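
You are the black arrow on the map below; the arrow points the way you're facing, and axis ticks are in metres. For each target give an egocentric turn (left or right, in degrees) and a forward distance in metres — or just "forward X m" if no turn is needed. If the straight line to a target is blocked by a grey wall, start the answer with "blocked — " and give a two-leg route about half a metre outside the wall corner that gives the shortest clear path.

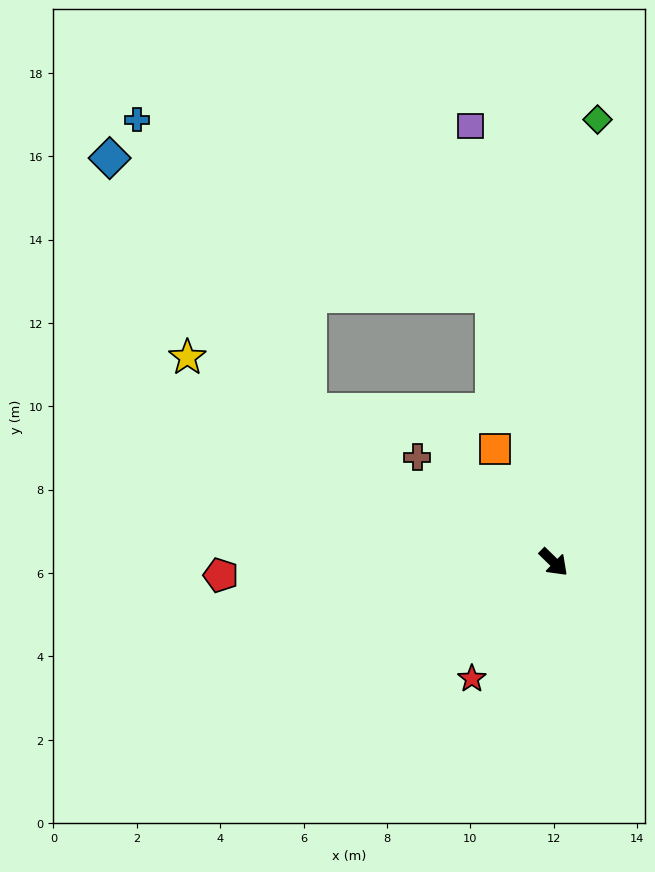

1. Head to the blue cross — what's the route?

blocked — turn left 147°, forward 6.6 m, then turn left 51°, forward 9.5 m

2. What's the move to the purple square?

turn left 145°, forward 10.7 m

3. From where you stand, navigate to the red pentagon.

turn right 133°, forward 8.0 m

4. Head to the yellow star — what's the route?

turn right 165°, forward 10.1 m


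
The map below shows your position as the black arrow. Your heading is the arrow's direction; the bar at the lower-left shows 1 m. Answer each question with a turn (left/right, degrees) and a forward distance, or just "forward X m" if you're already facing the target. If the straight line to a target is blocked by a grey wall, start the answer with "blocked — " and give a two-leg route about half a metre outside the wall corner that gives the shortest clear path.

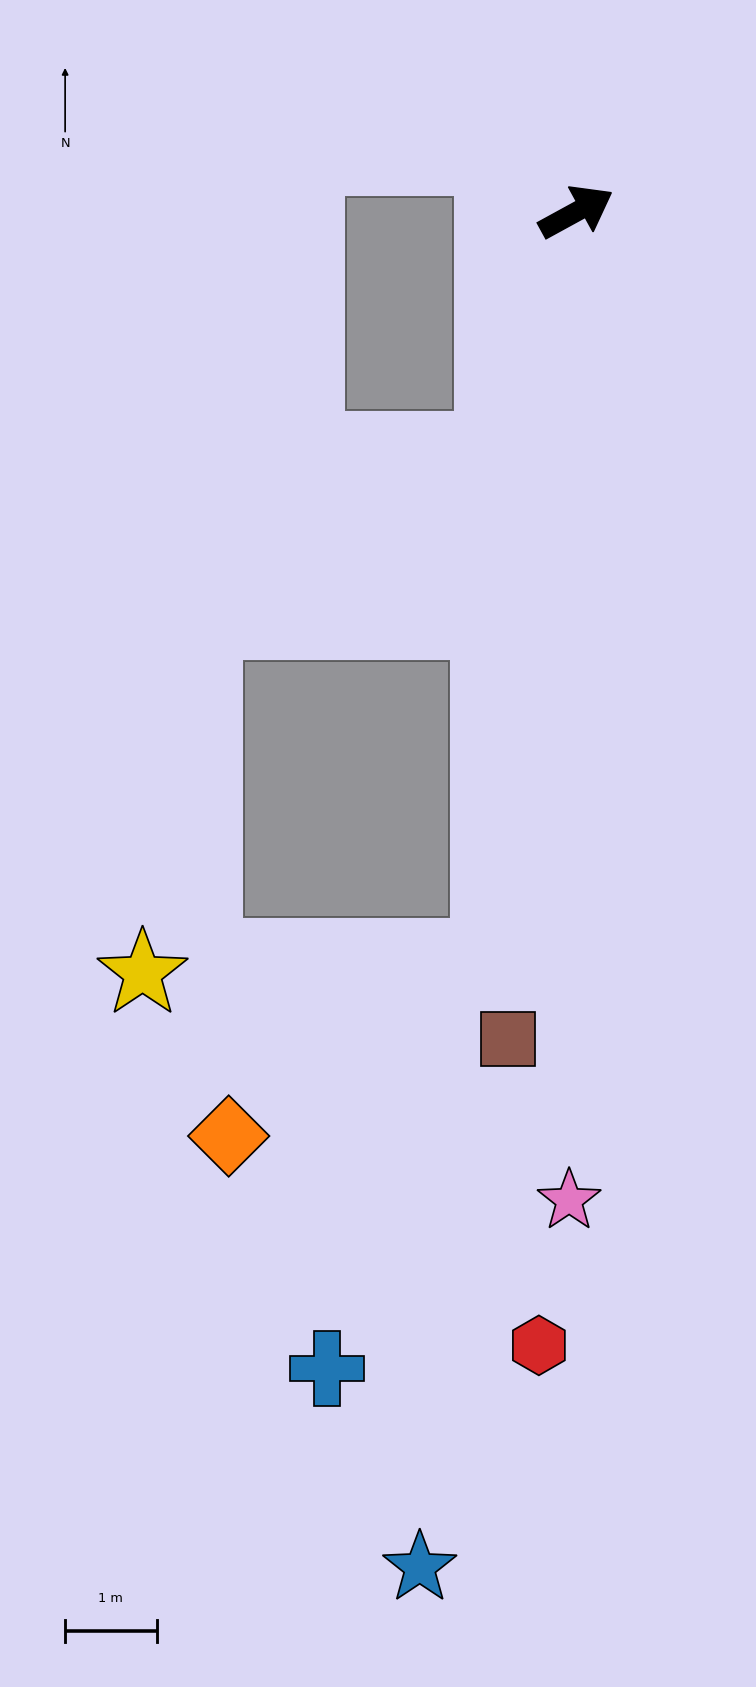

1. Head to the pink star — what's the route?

turn right 119°, forward 10.8 m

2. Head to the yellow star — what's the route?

blocked — turn right 125°, forward 8.2 m, then turn right 81°, forward 3.8 m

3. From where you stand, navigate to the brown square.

turn right 123°, forward 9.1 m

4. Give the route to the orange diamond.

blocked — turn right 125°, forward 8.2 m, then turn right 49°, forward 3.5 m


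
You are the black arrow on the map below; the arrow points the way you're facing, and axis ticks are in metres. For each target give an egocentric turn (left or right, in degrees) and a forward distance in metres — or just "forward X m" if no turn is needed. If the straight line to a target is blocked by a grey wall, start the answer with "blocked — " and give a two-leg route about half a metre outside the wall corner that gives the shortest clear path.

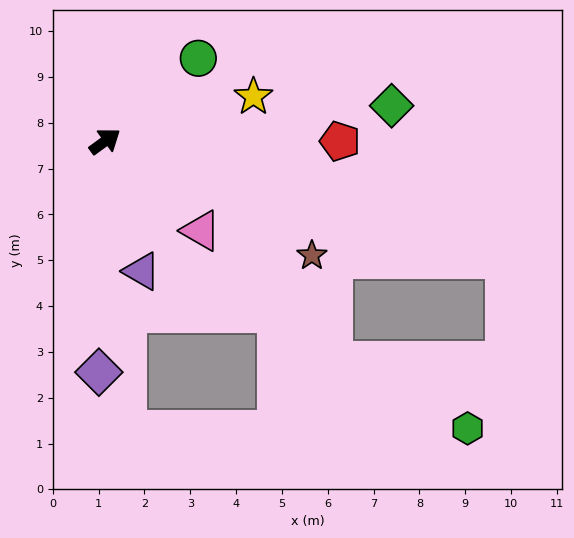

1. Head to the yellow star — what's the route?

turn right 19°, forward 3.4 m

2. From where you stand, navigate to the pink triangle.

turn right 79°, forward 2.9 m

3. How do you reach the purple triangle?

turn right 110°, forward 2.9 m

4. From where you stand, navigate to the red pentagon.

turn right 36°, forward 5.1 m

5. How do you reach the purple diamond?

turn right 128°, forward 5.0 m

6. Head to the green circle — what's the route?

turn left 6°, forward 2.7 m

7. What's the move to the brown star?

turn right 65°, forward 5.2 m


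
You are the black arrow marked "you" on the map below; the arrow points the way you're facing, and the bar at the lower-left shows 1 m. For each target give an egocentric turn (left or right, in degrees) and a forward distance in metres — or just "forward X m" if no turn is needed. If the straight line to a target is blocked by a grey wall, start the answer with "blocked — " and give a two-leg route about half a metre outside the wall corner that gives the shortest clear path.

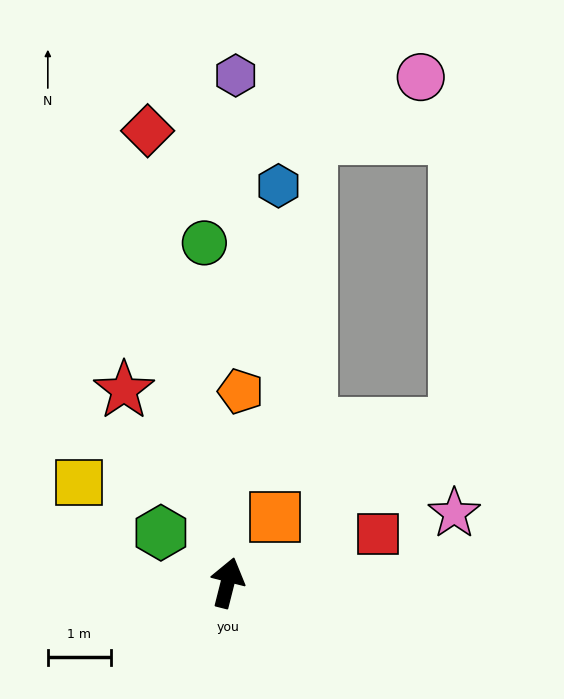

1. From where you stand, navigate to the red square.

turn right 58°, forward 2.5 m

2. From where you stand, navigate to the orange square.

turn right 21°, forward 1.3 m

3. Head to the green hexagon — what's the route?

turn left 67°, forward 1.3 m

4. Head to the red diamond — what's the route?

turn left 24°, forward 7.3 m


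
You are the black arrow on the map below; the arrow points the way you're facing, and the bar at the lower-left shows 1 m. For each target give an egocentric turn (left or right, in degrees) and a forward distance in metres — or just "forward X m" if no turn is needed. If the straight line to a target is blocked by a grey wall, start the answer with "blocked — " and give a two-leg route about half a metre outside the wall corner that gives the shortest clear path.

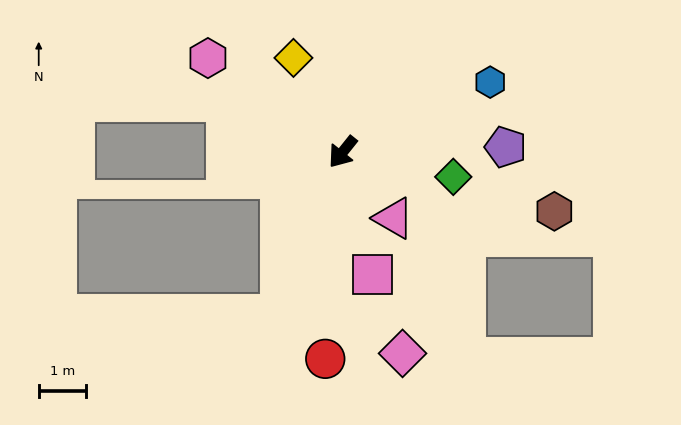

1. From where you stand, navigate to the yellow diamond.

turn right 114°, forward 2.3 m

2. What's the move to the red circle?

turn left 34°, forward 4.4 m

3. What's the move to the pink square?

turn left 52°, forward 2.7 m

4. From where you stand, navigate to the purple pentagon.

turn left 130°, forward 3.5 m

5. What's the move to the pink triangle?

turn left 76°, forward 1.8 m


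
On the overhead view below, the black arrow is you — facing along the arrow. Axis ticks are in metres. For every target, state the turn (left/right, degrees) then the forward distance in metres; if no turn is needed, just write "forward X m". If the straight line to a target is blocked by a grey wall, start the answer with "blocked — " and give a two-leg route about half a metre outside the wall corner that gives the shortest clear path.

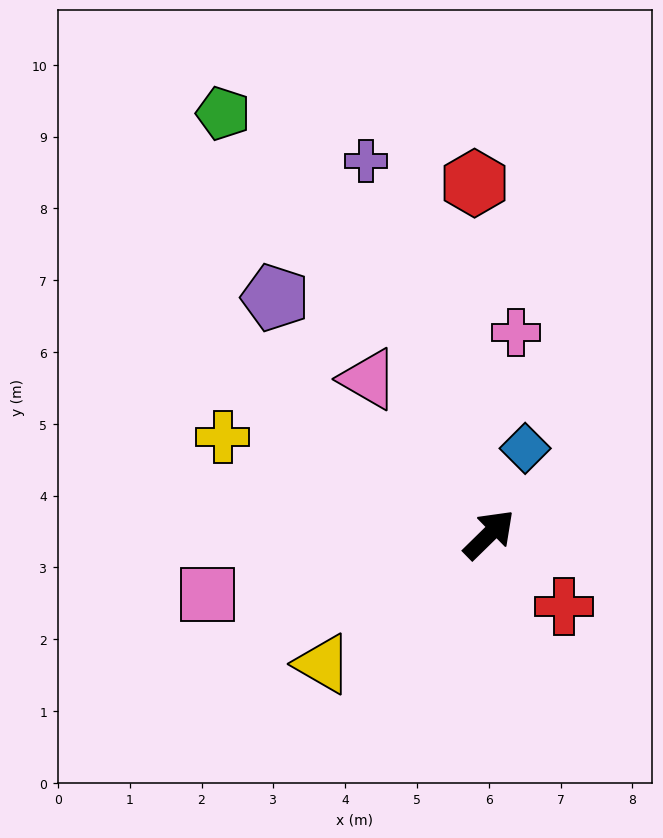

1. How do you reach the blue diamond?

turn left 23°, forward 1.3 m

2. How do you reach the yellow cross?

turn left 116°, forward 4.0 m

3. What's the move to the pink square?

turn left 148°, forward 4.0 m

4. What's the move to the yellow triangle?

turn left 174°, forward 2.9 m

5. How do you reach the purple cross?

turn left 64°, forward 5.5 m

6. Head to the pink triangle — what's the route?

turn left 83°, forward 2.7 m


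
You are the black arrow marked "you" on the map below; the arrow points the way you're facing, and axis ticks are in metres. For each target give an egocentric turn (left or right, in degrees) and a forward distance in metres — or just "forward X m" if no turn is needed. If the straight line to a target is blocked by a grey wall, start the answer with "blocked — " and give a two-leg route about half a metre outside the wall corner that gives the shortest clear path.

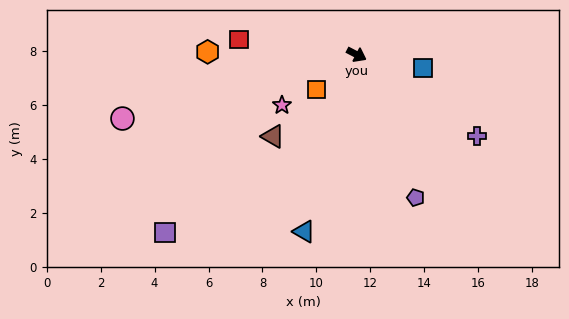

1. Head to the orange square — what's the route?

turn right 111°, forward 2.0 m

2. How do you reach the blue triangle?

turn right 79°, forward 6.8 m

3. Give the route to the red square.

turn right 160°, forward 4.4 m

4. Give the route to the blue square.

turn left 16°, forward 2.5 m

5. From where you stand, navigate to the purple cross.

turn right 7°, forward 5.4 m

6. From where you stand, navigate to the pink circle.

turn right 137°, forward 9.0 m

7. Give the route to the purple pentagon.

turn right 40°, forward 5.7 m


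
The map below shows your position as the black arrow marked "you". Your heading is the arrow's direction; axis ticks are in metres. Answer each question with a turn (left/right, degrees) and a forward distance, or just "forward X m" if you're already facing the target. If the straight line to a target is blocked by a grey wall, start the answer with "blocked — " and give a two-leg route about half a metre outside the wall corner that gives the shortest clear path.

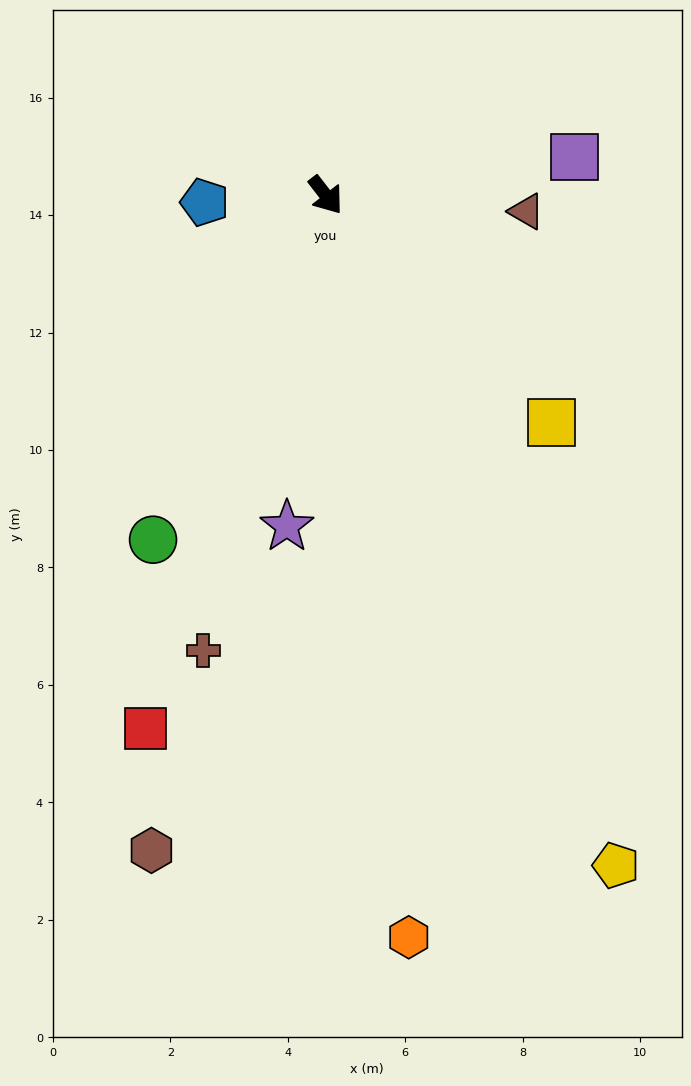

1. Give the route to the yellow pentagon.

turn right 14°, forward 12.4 m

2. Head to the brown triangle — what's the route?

turn left 48°, forward 3.4 m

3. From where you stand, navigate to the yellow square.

turn left 7°, forward 5.4 m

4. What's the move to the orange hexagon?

turn right 31°, forward 12.7 m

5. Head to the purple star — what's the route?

turn right 44°, forward 5.7 m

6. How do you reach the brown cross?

turn right 53°, forward 8.0 m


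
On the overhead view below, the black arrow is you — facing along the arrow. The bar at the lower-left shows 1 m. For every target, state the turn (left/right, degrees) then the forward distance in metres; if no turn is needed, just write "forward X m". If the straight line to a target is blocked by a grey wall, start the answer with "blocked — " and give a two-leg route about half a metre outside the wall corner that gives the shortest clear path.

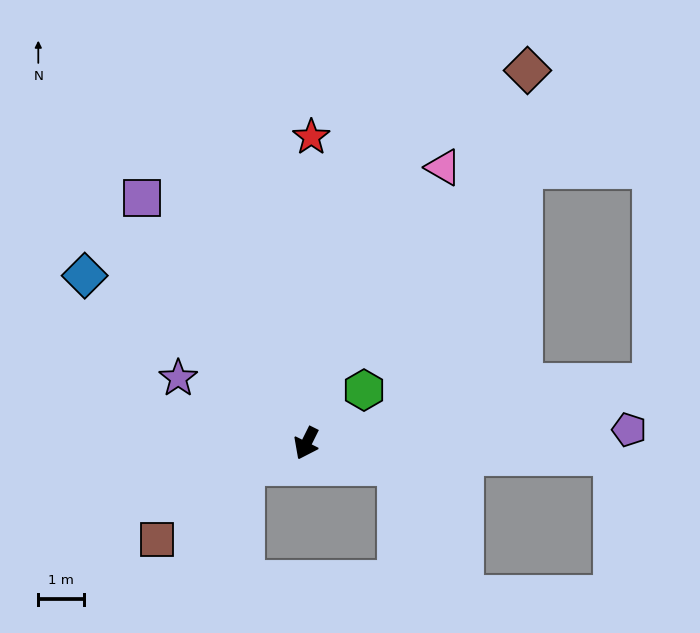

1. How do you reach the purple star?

turn right 90°, forward 3.1 m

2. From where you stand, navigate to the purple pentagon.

turn left 119°, forward 7.0 m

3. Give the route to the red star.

turn right 154°, forward 6.7 m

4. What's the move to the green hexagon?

turn left 159°, forward 1.7 m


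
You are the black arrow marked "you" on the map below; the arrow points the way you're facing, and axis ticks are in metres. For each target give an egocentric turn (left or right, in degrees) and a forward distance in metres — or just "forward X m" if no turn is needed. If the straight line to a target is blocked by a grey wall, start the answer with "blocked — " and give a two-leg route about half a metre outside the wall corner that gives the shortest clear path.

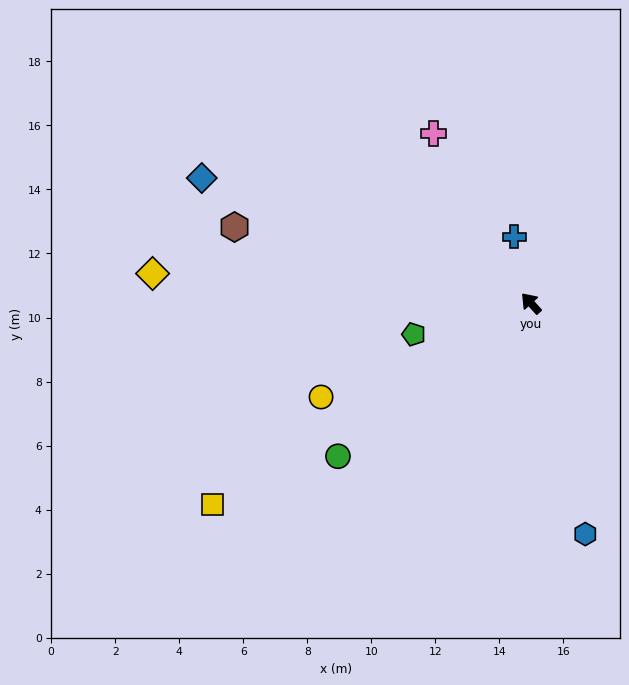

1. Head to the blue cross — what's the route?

turn right 28°, forward 2.1 m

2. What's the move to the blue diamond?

turn left 27°, forward 11.0 m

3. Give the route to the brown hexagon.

turn left 33°, forward 9.6 m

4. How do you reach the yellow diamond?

turn left 43°, forward 11.9 m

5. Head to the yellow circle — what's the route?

turn left 72°, forward 7.2 m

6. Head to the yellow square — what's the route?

turn left 80°, forward 11.8 m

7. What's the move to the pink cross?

turn right 12°, forward 6.1 m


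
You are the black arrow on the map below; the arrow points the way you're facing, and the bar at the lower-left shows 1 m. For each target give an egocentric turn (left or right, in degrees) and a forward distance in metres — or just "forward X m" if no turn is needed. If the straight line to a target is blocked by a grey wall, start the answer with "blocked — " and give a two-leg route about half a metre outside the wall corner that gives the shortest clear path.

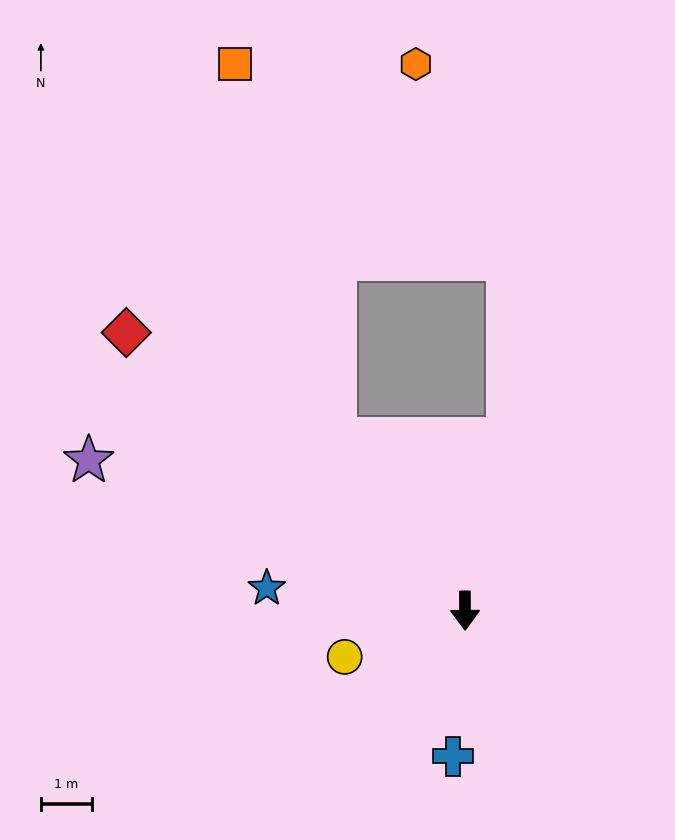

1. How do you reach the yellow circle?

turn right 69°, forward 2.5 m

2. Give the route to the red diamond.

turn right 130°, forward 8.5 m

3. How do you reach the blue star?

turn right 97°, forward 3.9 m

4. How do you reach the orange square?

blocked — turn right 143°, forward 4.2 m, then turn right 22°, forward 7.6 m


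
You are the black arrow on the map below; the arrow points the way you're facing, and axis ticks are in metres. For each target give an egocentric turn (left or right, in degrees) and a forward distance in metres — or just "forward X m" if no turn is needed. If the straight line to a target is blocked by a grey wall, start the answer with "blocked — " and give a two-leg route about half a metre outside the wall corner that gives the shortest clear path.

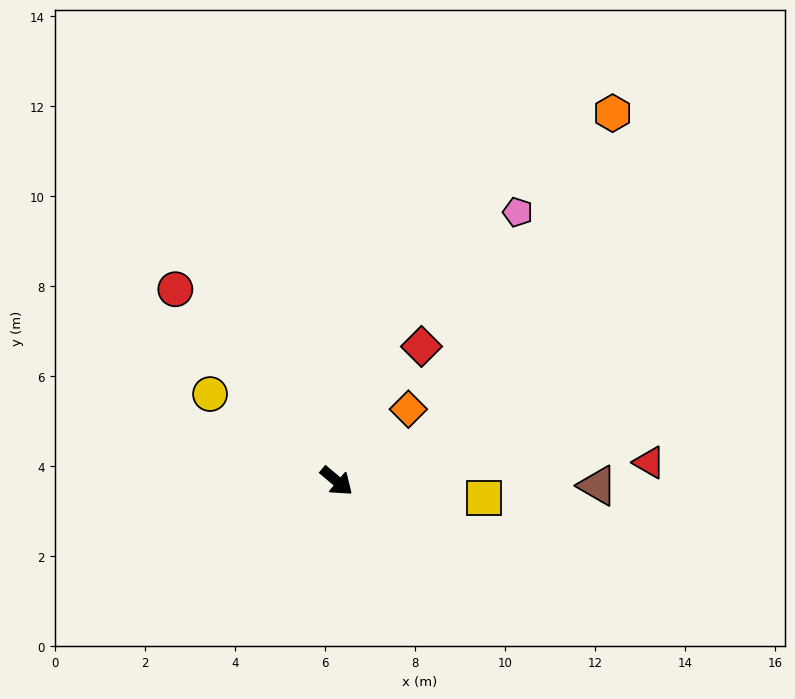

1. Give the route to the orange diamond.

turn left 85°, forward 2.3 m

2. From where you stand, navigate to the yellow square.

turn left 33°, forward 3.3 m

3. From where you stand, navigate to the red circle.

turn left 170°, forward 5.6 m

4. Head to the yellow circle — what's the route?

turn right 175°, forward 3.4 m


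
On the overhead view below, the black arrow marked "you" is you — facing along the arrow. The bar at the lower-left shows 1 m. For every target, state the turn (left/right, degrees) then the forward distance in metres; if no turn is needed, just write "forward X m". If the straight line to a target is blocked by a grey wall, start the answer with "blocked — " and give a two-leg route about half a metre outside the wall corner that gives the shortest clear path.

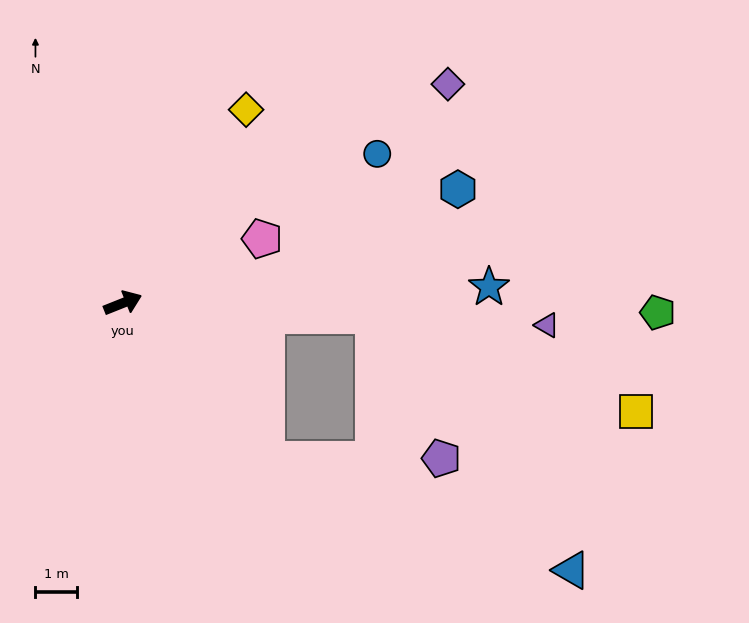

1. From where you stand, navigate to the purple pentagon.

blocked — turn right 69°, forward 5.1 m, then turn left 47°, forward 4.2 m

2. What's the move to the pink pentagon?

turn left 3°, forward 3.7 m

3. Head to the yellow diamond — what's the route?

turn left 36°, forward 5.5 m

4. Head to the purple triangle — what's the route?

turn right 25°, forward 10.2 m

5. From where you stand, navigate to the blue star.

turn right 19°, forward 8.8 m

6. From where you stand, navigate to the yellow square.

blocked — turn right 25°, forward 6.0 m, then turn right 17°, forward 6.7 m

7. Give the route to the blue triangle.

blocked — turn right 69°, forward 5.1 m, then turn left 27°, forward 7.8 m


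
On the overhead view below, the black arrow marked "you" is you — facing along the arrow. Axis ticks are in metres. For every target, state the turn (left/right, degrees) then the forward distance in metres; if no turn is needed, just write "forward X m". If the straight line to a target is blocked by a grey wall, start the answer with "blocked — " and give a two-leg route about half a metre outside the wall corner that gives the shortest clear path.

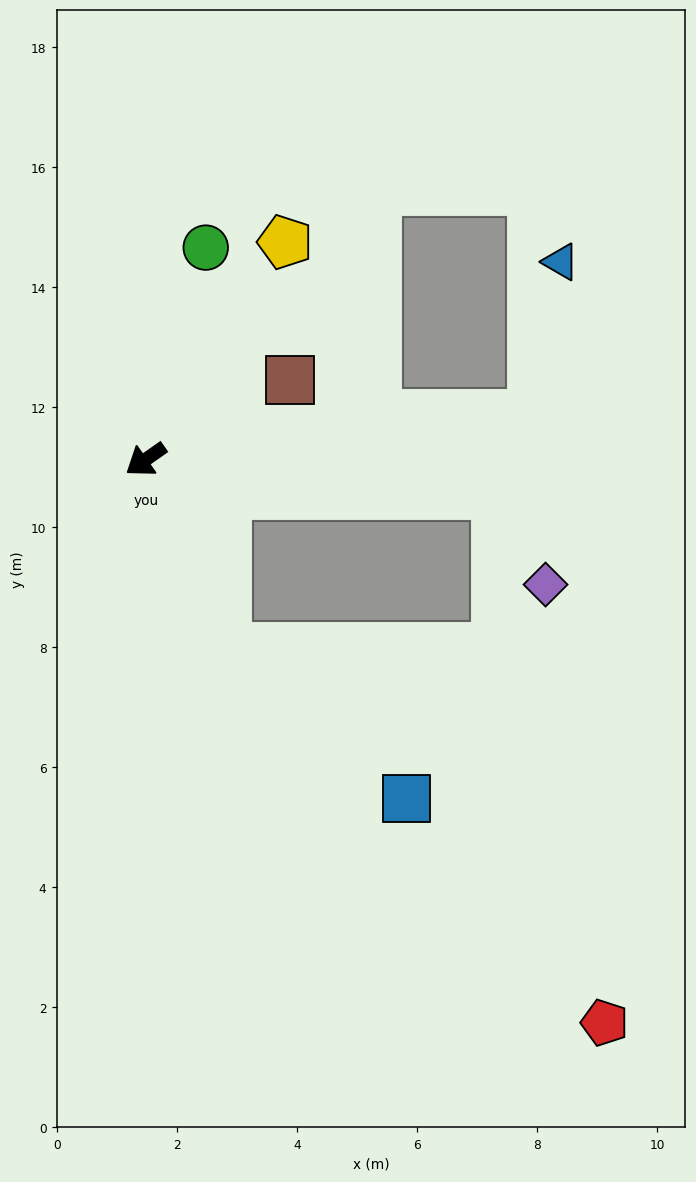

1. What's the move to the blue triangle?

blocked — turn left 151°, forward 6.5 m, then turn left 74°, forward 2.6 m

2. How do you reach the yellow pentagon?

turn right 158°, forward 4.3 m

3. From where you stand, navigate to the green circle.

turn right 141°, forward 3.7 m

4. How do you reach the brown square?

turn left 174°, forward 2.7 m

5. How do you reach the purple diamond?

blocked — turn left 139°, forward 5.9 m, then turn right 56°, forward 1.7 m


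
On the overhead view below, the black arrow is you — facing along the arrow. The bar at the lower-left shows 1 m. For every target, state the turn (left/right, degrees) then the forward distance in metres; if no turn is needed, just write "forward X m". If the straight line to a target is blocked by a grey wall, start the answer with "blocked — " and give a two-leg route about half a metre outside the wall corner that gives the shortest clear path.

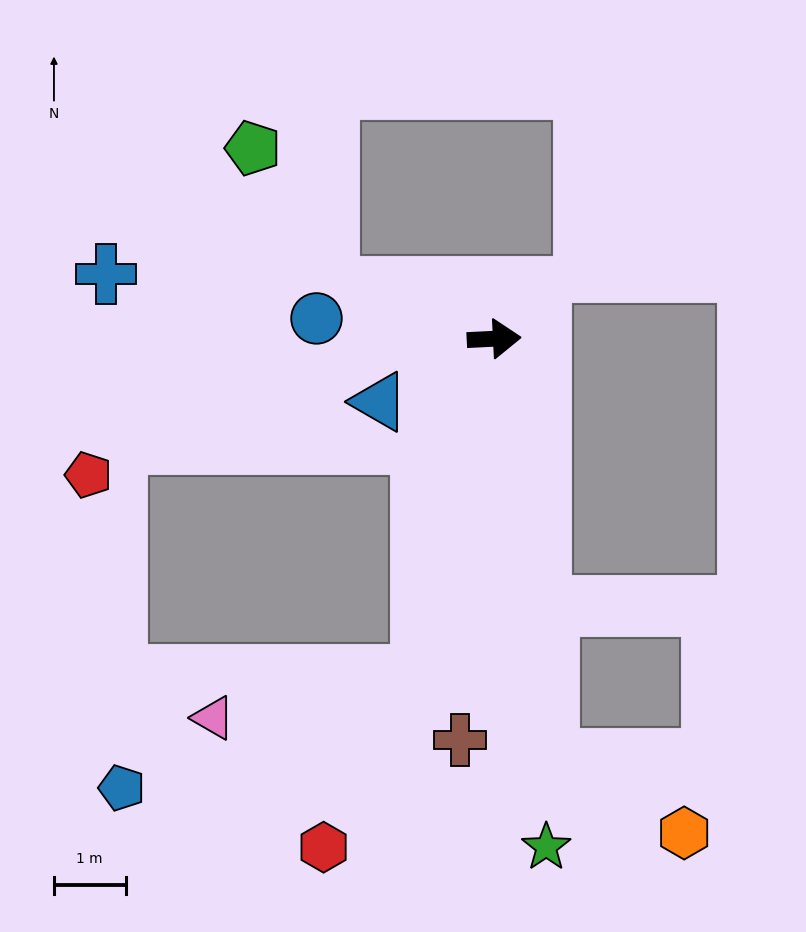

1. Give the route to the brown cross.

turn right 98°, forward 5.6 m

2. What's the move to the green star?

turn right 87°, forward 7.1 m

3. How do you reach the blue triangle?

turn right 154°, forward 1.8 m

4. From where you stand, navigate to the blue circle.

turn left 171°, forward 2.5 m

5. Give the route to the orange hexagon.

blocked — turn right 85°, forward 5.9 m, then turn left 54°, forward 2.2 m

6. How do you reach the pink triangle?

blocked — turn right 105°, forward 4.8 m, then turn right 66°, forward 3.0 m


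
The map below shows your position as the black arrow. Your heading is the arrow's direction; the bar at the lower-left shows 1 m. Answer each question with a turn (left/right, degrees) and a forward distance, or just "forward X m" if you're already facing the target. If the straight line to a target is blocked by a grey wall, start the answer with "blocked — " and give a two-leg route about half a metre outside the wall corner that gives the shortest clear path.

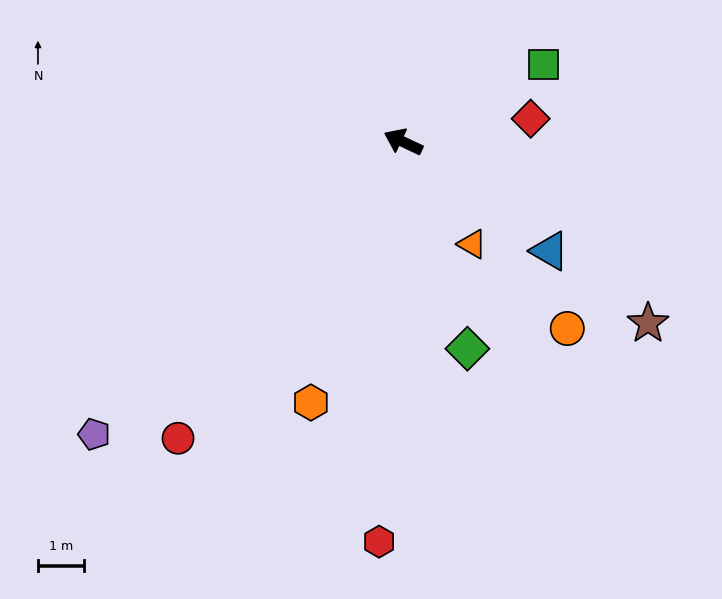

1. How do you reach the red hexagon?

turn left 112°, forward 8.6 m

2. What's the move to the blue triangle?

turn left 169°, forward 3.9 m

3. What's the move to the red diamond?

turn right 144°, forward 2.8 m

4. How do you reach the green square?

turn right 126°, forward 3.5 m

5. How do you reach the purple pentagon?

turn left 69°, forward 9.2 m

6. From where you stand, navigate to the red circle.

turn left 78°, forward 8.0 m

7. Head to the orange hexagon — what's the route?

turn left 96°, forward 6.0 m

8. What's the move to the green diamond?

turn left 132°, forward 4.7 m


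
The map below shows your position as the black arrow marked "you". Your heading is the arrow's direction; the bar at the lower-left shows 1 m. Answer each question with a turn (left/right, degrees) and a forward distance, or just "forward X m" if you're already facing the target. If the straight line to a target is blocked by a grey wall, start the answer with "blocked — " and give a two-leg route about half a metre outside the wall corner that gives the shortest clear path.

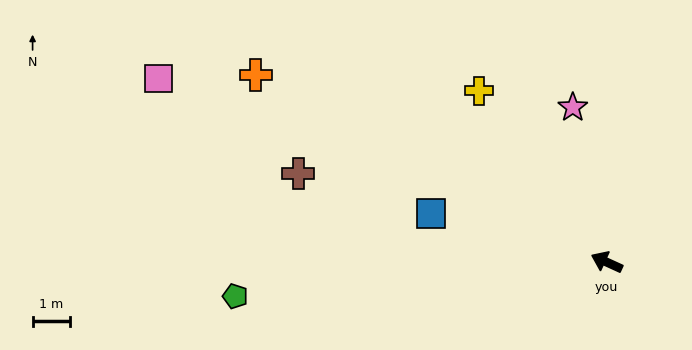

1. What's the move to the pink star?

turn right 53°, forward 4.2 m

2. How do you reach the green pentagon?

turn left 30°, forward 9.9 m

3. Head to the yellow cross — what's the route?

turn right 29°, forward 5.7 m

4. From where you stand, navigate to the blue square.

turn left 9°, forward 4.8 m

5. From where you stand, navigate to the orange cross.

turn right 4°, forward 10.6 m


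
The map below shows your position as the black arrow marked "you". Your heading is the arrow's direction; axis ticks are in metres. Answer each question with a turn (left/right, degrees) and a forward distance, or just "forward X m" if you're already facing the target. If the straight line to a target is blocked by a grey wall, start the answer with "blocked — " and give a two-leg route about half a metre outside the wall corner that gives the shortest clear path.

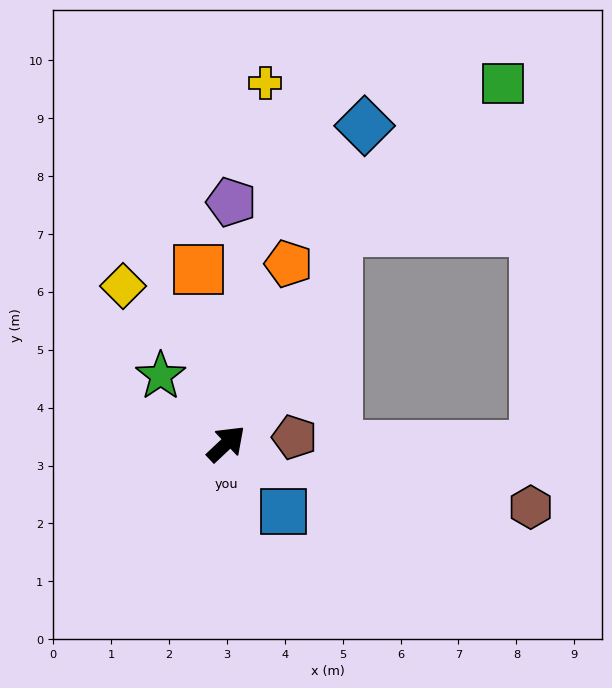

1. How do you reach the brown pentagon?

turn right 38°, forward 1.2 m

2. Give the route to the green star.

turn left 91°, forward 1.6 m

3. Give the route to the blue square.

turn right 93°, forward 1.5 m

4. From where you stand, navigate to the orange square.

turn left 56°, forward 3.1 m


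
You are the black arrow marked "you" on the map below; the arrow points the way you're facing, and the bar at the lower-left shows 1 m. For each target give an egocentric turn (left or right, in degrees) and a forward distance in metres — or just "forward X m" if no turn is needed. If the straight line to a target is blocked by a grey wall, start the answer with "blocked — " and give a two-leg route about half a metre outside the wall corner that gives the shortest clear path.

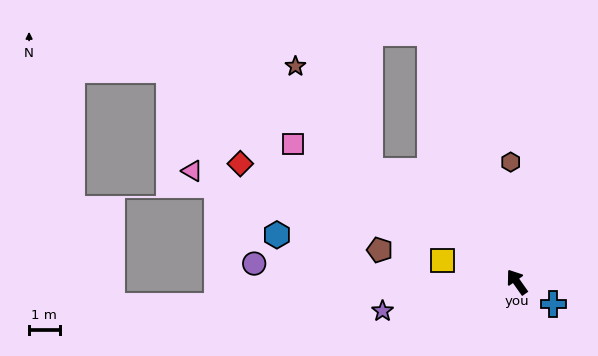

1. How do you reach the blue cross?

turn right 157°, forward 1.4 m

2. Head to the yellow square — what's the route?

turn left 39°, forward 2.5 m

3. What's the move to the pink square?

turn left 23°, forward 8.6 m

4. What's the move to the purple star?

turn left 67°, forward 4.5 m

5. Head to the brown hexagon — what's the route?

turn right 32°, forward 3.9 m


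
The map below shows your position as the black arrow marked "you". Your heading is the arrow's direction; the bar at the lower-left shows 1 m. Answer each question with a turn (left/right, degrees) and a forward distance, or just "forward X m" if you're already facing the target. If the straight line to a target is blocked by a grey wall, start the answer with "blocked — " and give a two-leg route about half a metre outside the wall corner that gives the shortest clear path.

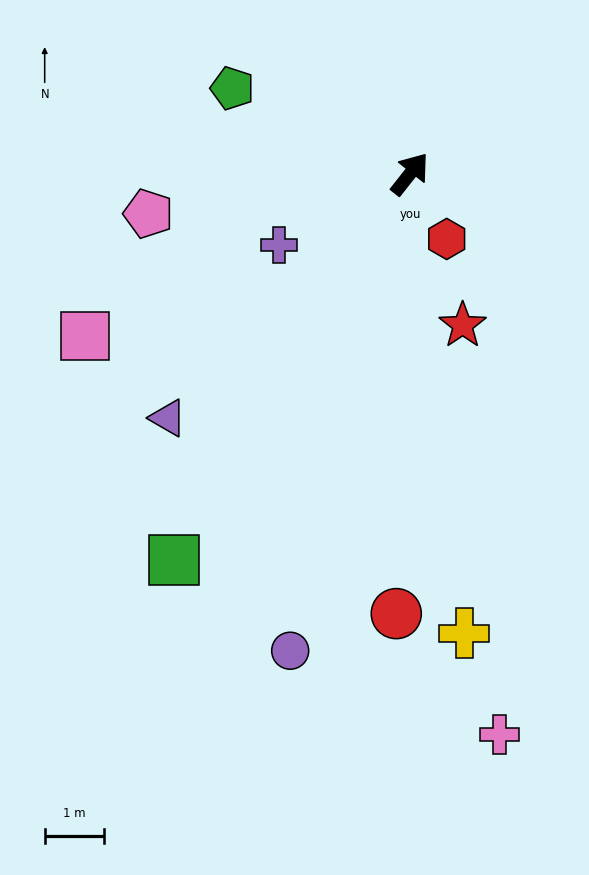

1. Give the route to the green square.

turn right 173°, forward 7.7 m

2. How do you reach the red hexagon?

turn right 112°, forward 1.3 m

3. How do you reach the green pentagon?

turn left 103°, forward 3.3 m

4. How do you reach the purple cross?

turn left 157°, forward 2.5 m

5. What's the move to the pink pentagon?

turn left 137°, forward 4.5 m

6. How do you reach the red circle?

turn right 143°, forward 7.5 m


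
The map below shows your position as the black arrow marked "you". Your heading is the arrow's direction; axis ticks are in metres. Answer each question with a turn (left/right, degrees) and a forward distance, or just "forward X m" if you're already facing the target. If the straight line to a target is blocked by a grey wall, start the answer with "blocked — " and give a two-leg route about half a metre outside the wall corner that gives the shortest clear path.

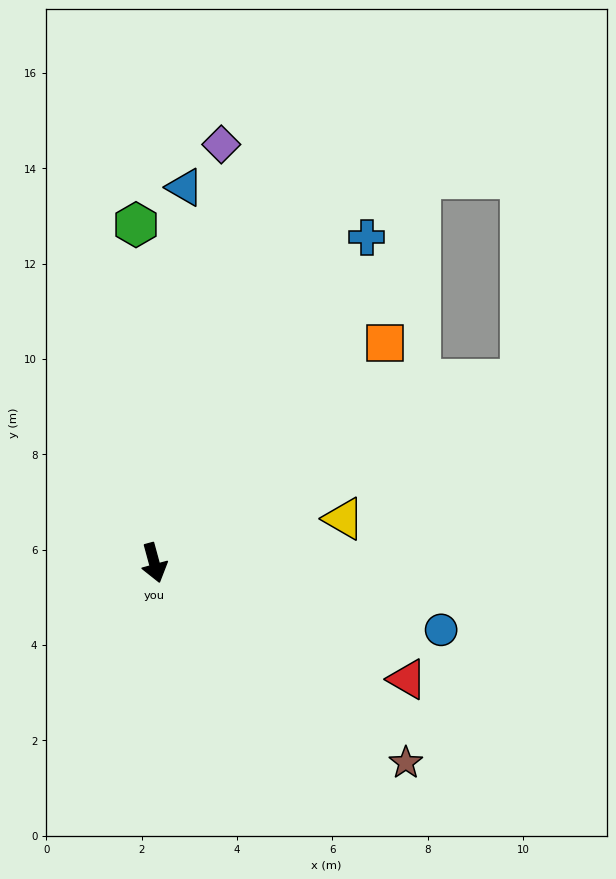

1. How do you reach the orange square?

turn left 118°, forward 6.7 m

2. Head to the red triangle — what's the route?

turn left 50°, forward 5.8 m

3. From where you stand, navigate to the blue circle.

turn left 62°, forward 6.2 m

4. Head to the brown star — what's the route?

turn left 36°, forward 6.7 m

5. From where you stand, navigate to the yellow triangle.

turn left 88°, forward 4.1 m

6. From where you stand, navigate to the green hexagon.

turn left 168°, forward 7.1 m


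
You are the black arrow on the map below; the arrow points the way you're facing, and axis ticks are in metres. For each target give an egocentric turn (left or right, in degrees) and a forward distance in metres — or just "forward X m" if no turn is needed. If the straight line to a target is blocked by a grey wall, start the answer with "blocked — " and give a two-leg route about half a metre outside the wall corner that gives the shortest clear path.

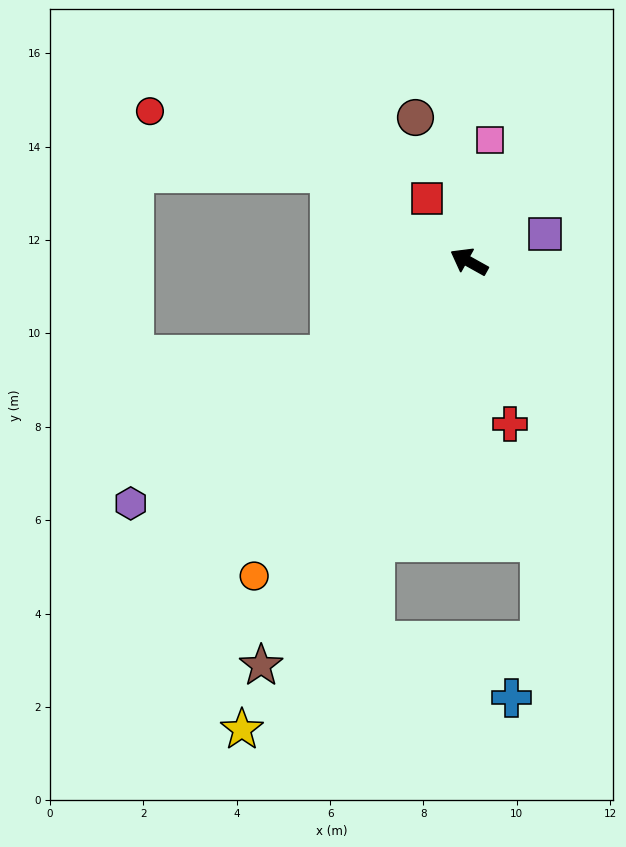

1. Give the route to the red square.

turn right 27°, forward 1.6 m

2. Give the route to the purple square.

turn right 131°, forward 1.7 m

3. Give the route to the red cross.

turn left 133°, forward 3.6 m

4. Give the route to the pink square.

turn right 71°, forward 2.6 m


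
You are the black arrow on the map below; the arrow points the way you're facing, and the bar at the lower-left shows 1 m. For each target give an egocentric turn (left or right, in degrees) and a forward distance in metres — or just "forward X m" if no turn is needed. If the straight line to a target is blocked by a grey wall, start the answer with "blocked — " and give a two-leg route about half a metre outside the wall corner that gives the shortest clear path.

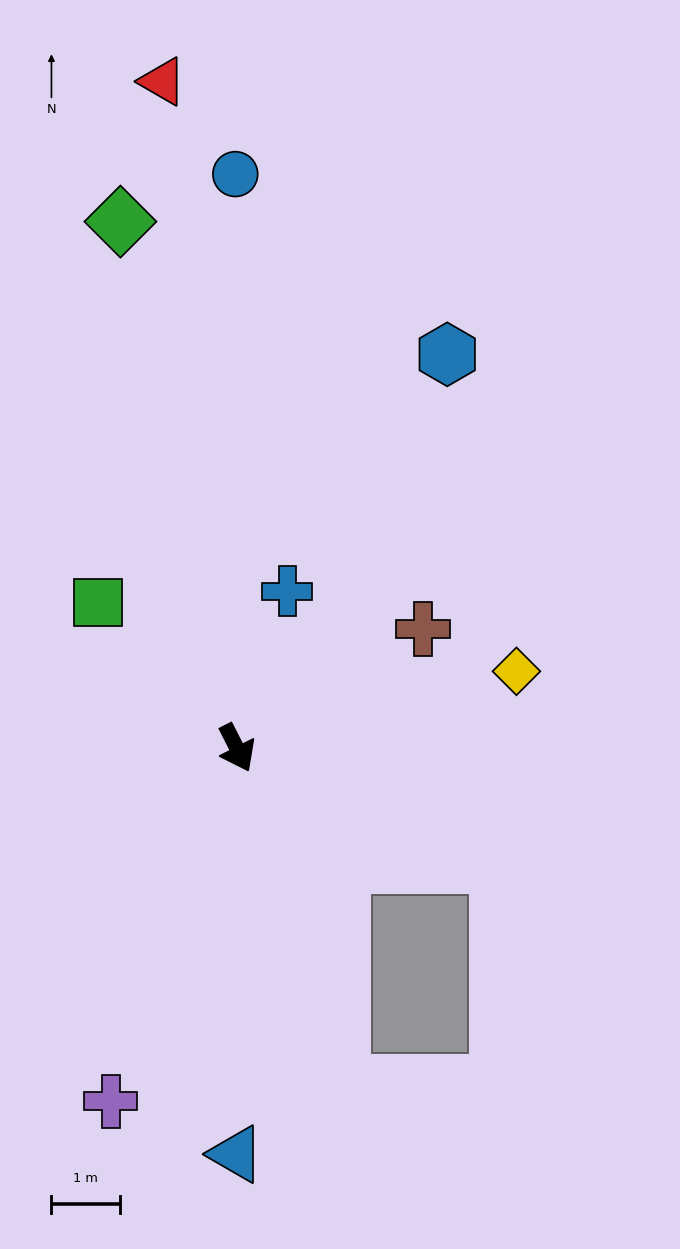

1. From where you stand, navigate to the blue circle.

turn left 153°, forward 8.4 m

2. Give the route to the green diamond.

turn left 166°, forward 7.9 m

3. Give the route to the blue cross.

turn left 135°, forward 2.4 m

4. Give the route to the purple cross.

turn right 47°, forward 5.5 m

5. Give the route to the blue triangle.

turn right 27°, forward 5.9 m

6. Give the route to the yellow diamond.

turn left 78°, forward 4.2 m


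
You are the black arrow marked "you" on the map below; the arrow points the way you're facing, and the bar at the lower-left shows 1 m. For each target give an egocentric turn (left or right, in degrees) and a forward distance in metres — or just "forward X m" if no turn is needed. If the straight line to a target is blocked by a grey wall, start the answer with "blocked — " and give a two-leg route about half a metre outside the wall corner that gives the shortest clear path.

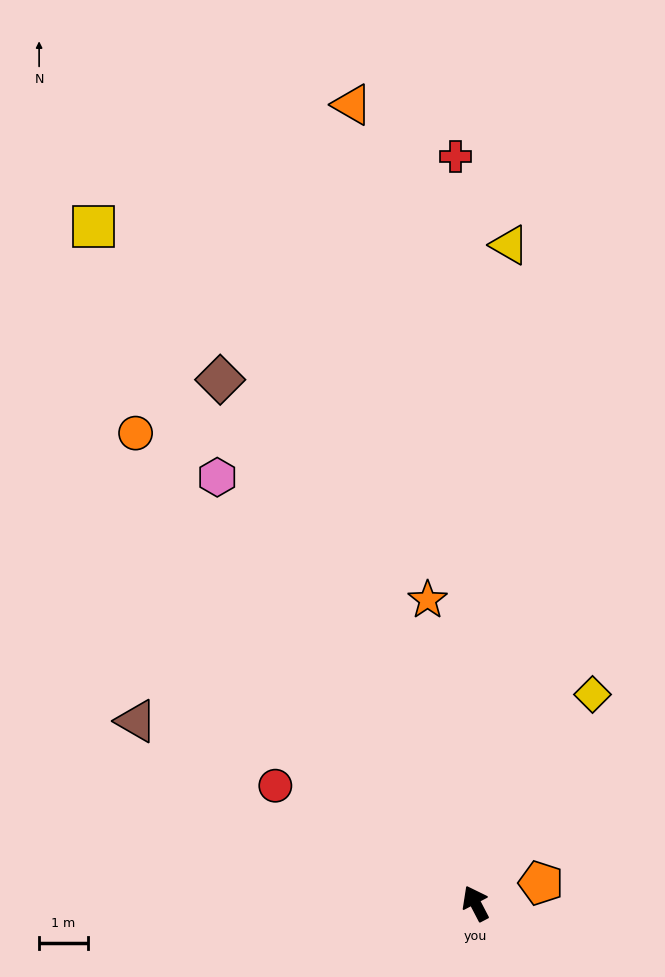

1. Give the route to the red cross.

turn right 26°, forward 15.4 m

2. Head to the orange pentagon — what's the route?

turn right 100°, forward 1.4 m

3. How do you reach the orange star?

turn right 19°, forward 6.3 m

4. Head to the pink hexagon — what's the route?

turn left 4°, forward 10.3 m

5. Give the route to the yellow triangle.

turn right 31°, forward 13.6 m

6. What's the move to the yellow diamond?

turn right 57°, forward 4.9 m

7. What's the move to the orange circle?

turn left 8°, forward 12.0 m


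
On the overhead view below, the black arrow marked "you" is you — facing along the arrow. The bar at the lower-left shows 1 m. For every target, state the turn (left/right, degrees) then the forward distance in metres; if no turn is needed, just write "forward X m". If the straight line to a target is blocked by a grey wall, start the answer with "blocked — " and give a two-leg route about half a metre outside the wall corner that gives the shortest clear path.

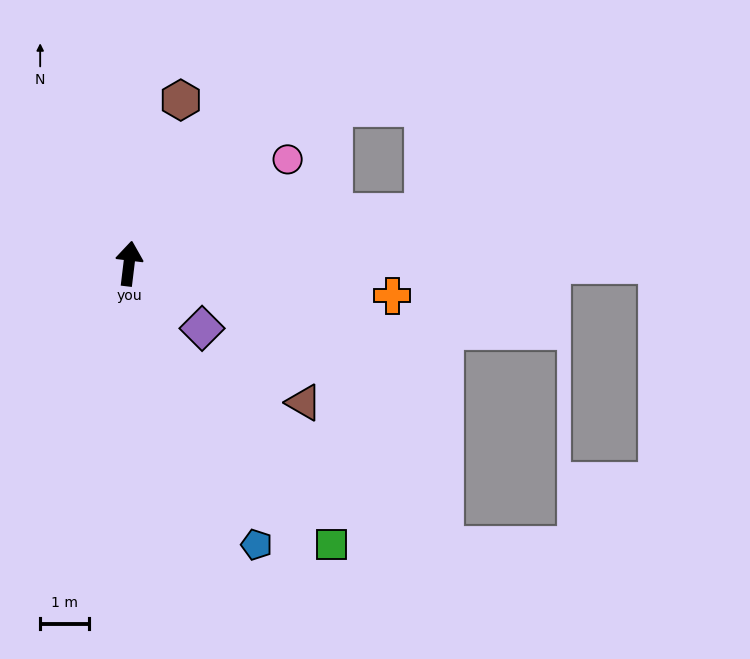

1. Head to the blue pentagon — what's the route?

turn right 149°, forward 6.4 m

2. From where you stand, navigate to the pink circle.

turn right 50°, forward 3.9 m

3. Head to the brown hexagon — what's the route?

turn right 11°, forward 3.5 m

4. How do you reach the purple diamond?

turn right 125°, forward 2.0 m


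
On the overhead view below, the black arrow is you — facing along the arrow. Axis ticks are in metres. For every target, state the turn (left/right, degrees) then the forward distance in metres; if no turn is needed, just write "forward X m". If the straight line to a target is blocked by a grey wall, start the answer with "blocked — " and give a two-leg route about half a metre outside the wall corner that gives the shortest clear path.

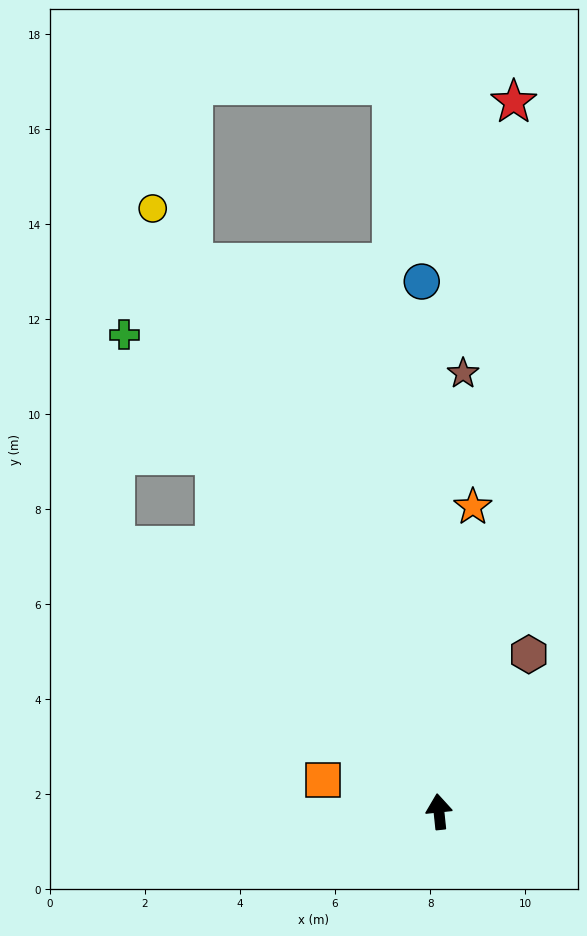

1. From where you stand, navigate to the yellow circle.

turn left 19°, forward 14.0 m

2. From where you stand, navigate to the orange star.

turn right 12°, forward 6.5 m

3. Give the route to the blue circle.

turn right 4°, forward 11.2 m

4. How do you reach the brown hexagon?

turn right 36°, forward 3.8 m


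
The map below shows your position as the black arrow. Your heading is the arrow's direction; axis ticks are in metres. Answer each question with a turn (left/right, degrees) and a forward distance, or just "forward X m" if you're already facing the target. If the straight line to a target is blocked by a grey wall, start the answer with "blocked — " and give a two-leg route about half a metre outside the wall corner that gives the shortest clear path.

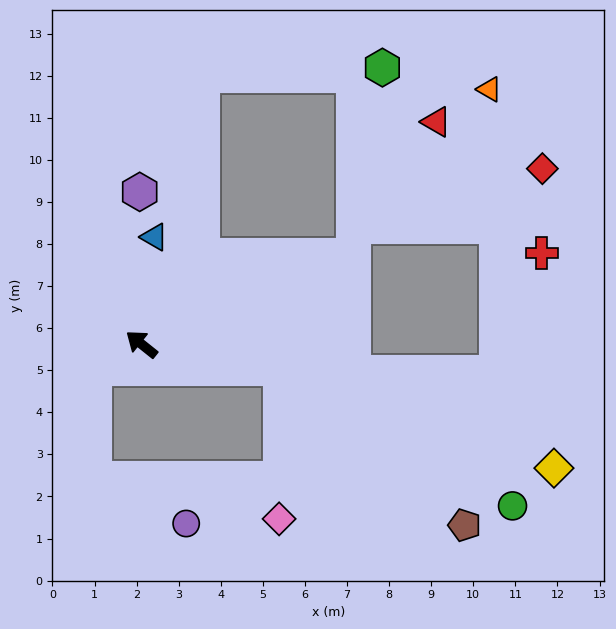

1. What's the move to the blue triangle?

turn right 58°, forward 2.6 m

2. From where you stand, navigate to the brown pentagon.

blocked — turn right 151°, forward 3.4 m, then turn right 31°, forward 5.7 m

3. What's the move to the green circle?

blocked — turn right 151°, forward 3.4 m, then turn right 21°, forward 6.4 m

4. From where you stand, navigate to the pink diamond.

blocked — turn right 151°, forward 3.4 m, then turn right 81°, forward 3.6 m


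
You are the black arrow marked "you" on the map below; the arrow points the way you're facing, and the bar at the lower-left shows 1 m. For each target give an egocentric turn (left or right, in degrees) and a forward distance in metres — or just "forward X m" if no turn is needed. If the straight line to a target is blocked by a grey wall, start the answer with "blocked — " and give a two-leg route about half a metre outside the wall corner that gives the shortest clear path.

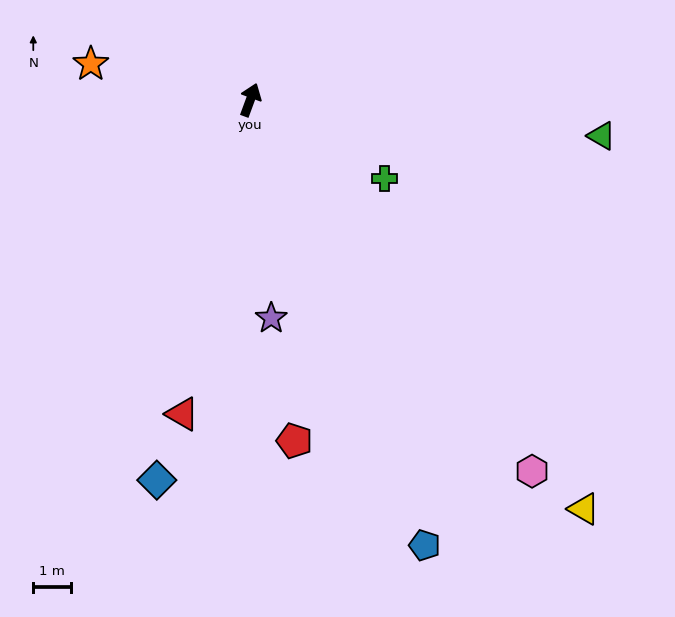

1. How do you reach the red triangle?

turn right 172°, forward 8.5 m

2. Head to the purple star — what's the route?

turn right 154°, forward 5.8 m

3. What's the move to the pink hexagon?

turn right 123°, forward 12.4 m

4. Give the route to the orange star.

turn left 98°, forward 4.3 m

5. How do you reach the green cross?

turn right 100°, forward 4.1 m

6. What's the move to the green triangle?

turn right 76°, forward 9.4 m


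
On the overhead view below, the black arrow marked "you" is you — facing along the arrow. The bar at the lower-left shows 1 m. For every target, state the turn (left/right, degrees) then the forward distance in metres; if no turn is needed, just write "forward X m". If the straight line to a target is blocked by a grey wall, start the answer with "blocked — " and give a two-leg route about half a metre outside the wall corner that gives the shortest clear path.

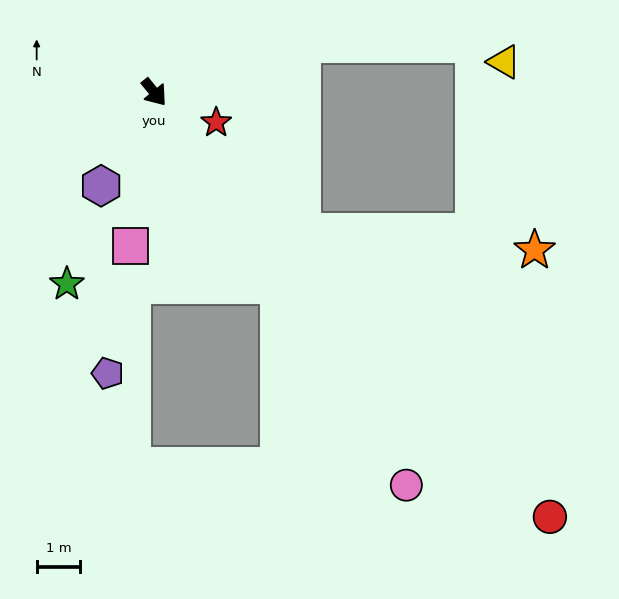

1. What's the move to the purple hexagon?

turn right 69°, forward 2.5 m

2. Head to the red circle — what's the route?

turn left 4°, forward 13.3 m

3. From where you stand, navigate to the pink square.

turn right 48°, forward 3.6 m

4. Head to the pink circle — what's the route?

turn right 6°, forward 10.7 m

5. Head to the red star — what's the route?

turn left 25°, forward 1.6 m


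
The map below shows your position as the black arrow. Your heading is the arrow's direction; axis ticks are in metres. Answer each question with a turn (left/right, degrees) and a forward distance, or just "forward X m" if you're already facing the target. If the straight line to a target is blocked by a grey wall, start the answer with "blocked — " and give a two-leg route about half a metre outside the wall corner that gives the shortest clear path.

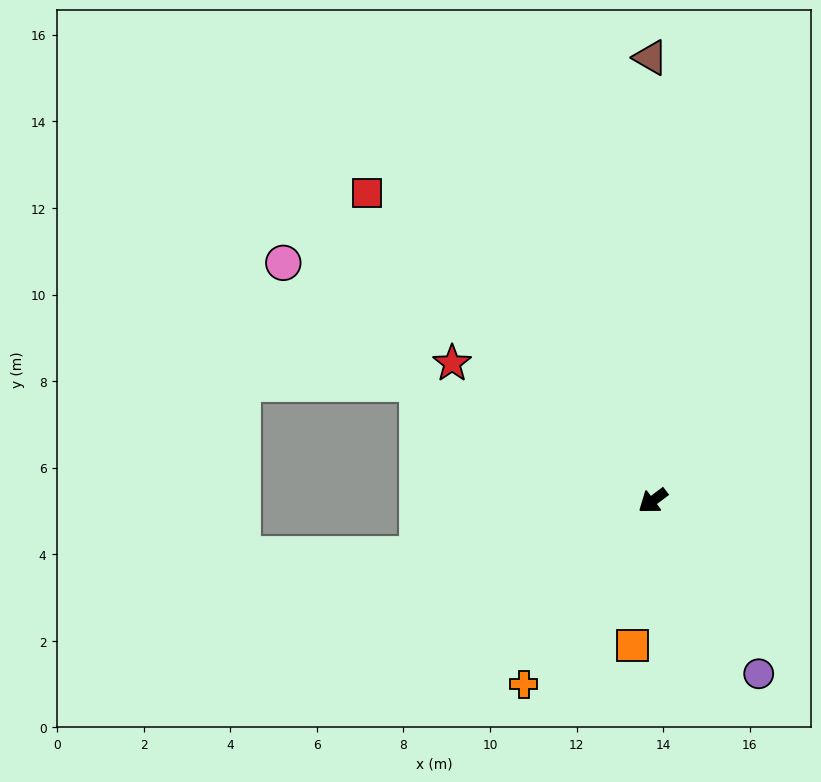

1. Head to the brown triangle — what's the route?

turn right 127°, forward 10.2 m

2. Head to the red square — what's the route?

turn right 84°, forward 9.7 m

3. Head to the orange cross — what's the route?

turn left 18°, forward 5.2 m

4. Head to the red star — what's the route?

turn right 71°, forward 5.6 m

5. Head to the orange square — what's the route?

turn left 45°, forward 3.4 m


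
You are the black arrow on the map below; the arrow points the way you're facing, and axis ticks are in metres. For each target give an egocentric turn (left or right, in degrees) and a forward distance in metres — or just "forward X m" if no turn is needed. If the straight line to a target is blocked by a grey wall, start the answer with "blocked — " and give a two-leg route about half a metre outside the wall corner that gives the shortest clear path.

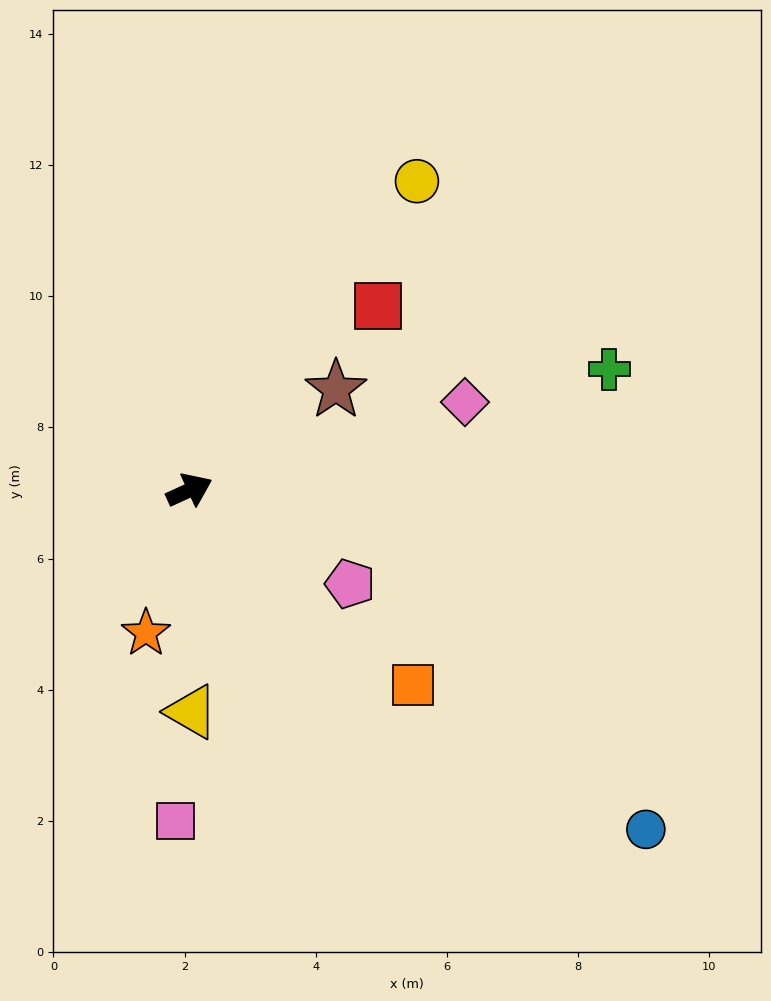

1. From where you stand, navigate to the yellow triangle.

turn right 114°, forward 3.4 m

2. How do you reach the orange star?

turn right 131°, forward 2.3 m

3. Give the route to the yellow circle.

turn left 29°, forward 5.8 m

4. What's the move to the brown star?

turn left 10°, forward 2.7 m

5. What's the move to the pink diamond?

turn right 7°, forward 4.4 m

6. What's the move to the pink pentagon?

turn right 55°, forward 2.8 m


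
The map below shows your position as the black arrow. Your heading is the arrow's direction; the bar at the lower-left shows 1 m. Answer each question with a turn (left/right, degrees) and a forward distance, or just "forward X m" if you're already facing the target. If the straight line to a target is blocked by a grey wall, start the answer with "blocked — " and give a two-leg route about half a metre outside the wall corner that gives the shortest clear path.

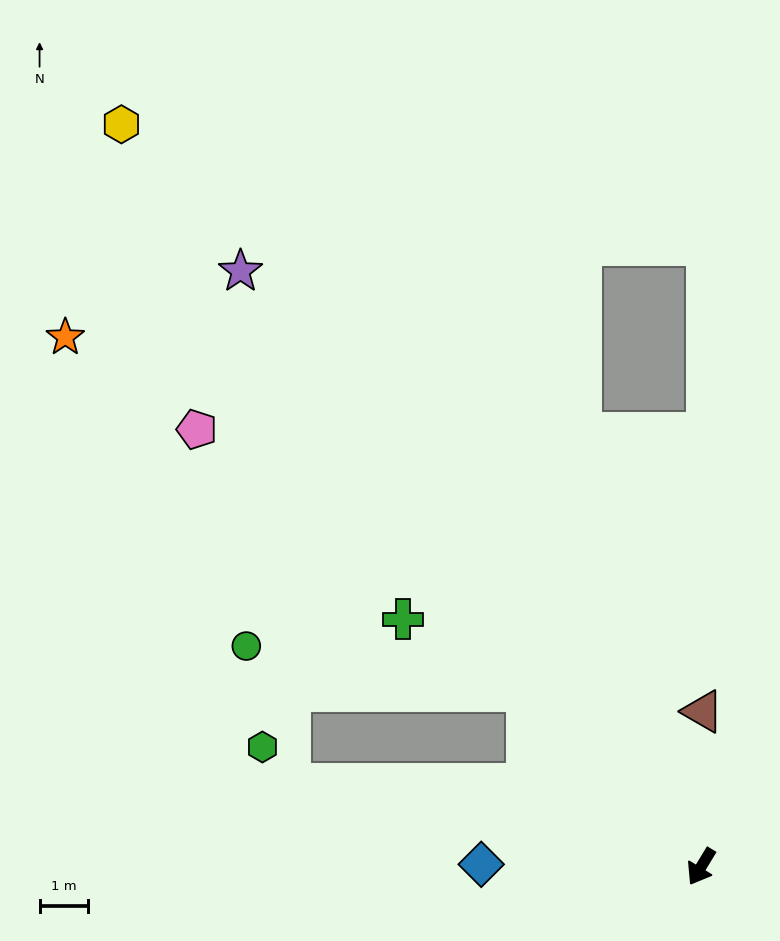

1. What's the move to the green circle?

blocked — turn right 104°, forward 5.1 m, then turn left 36°, forward 5.9 m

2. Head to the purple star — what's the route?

turn right 111°, forward 15.6 m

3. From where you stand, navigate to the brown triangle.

turn right 149°, forward 3.2 m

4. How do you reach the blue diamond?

turn right 59°, forward 4.6 m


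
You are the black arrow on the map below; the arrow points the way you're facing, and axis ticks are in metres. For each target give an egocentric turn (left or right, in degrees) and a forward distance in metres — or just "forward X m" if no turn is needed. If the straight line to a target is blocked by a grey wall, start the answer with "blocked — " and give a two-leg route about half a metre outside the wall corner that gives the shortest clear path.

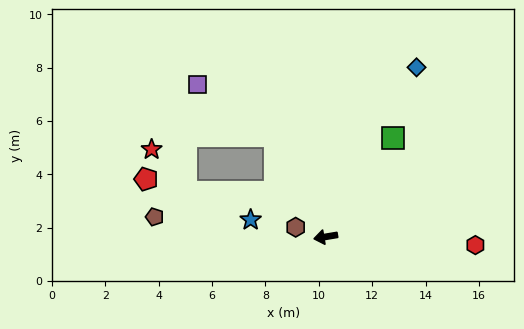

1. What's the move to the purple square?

blocked — turn right 73°, forward 4.2 m, then turn left 30°, forward 3.5 m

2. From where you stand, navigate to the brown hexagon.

turn right 27°, forward 1.2 m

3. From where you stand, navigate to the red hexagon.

turn left 167°, forward 5.6 m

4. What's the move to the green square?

turn right 134°, forward 4.5 m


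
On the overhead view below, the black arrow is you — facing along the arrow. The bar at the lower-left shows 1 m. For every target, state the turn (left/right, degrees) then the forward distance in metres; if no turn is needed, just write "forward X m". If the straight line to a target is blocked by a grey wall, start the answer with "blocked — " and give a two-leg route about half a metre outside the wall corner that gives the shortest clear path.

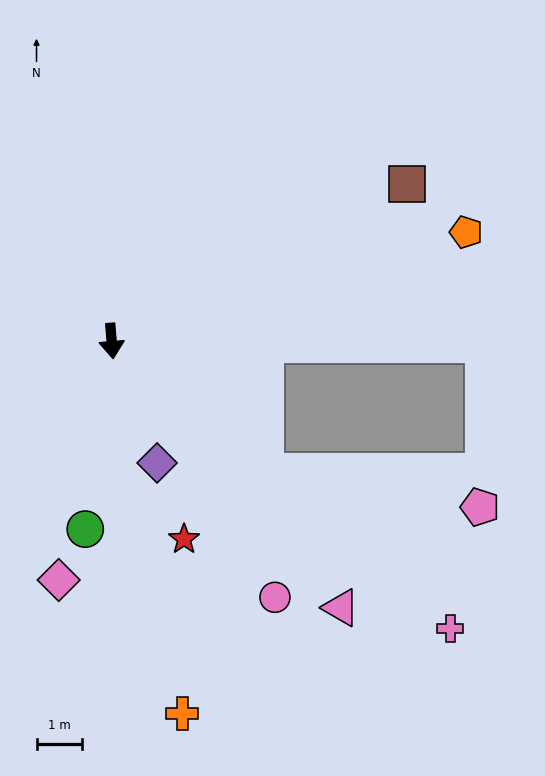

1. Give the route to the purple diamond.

turn left 16°, forward 2.9 m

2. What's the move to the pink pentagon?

blocked — turn left 45°, forward 4.5 m, then turn left 31°, forward 4.8 m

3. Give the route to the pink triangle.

turn left 36°, forward 7.8 m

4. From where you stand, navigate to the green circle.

turn right 13°, forward 4.2 m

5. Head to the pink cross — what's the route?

turn left 45°, forward 9.8 m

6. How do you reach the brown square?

turn left 113°, forward 7.4 m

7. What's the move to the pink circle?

turn left 28°, forward 6.7 m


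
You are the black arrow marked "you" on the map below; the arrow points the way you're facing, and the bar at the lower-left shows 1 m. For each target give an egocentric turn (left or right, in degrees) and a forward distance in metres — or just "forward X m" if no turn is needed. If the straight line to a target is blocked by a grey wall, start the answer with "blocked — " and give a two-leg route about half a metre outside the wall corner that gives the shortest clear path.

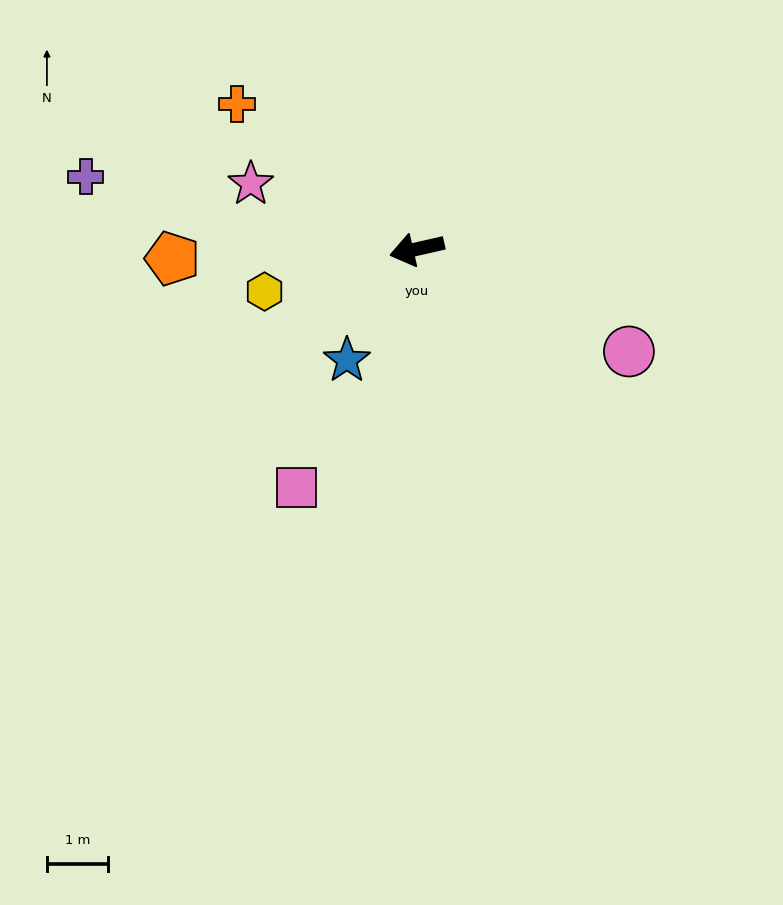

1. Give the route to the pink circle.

turn left 141°, forward 3.9 m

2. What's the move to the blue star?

turn left 45°, forward 2.2 m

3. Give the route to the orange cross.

turn right 52°, forward 3.8 m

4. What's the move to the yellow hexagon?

turn left 3°, forward 2.6 m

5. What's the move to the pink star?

turn right 34°, forward 2.9 m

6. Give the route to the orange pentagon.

turn right 11°, forward 4.0 m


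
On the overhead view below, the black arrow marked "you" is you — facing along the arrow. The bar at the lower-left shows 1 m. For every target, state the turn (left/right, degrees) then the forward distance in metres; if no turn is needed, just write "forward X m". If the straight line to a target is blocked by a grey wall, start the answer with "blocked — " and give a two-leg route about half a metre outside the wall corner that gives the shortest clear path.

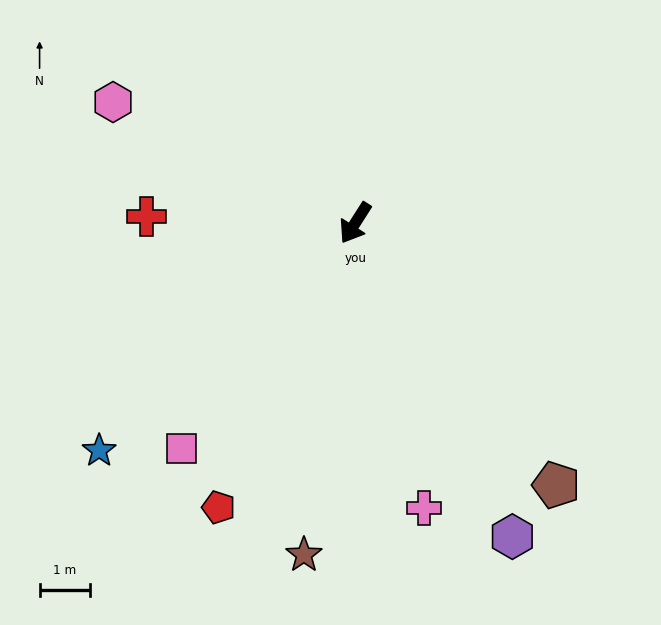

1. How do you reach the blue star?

turn right 16°, forward 6.9 m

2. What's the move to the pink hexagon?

turn right 84°, forward 5.4 m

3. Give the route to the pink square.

turn right 5°, forward 5.7 m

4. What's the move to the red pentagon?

turn left 7°, forward 6.3 m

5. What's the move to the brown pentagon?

turn left 70°, forward 6.6 m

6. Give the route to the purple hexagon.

turn left 59°, forward 7.0 m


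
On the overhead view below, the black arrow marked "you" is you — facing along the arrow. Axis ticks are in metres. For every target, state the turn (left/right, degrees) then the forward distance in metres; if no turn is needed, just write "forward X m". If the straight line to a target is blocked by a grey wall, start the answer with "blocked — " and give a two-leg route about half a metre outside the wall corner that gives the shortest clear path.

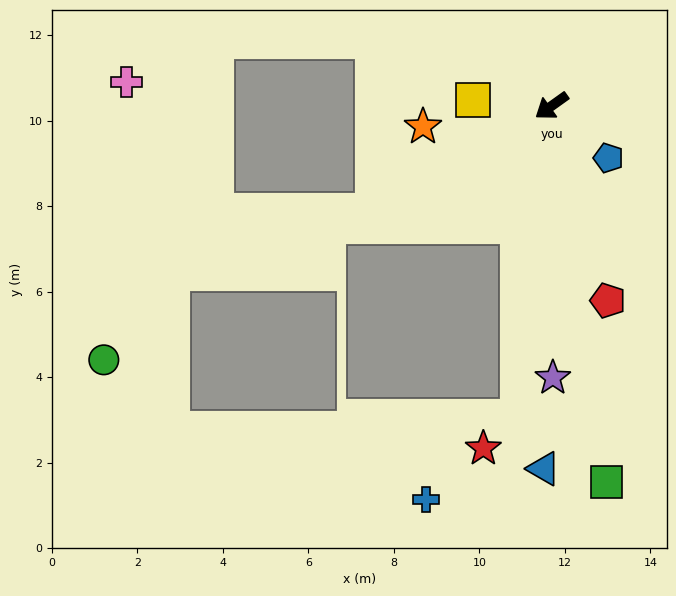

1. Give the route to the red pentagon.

turn left 71°, forward 4.7 m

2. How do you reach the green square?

turn left 63°, forward 8.9 m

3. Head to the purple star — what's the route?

turn left 55°, forward 6.4 m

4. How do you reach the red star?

blocked — turn left 48°, forward 7.3 m, then turn right 42°, forward 1.1 m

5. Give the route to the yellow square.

turn right 40°, forward 1.8 m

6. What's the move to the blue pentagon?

turn left 102°, forward 1.8 m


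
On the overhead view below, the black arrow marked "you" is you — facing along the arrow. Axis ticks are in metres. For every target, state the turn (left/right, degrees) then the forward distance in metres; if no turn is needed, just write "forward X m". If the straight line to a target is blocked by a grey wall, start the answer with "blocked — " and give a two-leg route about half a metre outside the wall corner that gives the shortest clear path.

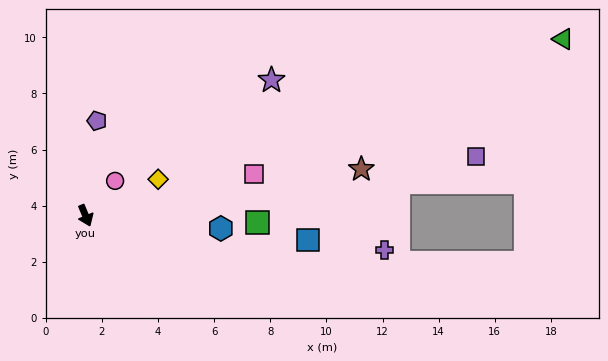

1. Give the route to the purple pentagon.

turn left 150°, forward 3.4 m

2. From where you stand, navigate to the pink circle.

turn left 117°, forward 1.6 m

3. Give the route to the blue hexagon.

turn left 62°, forward 4.8 m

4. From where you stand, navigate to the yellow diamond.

turn left 94°, forward 2.9 m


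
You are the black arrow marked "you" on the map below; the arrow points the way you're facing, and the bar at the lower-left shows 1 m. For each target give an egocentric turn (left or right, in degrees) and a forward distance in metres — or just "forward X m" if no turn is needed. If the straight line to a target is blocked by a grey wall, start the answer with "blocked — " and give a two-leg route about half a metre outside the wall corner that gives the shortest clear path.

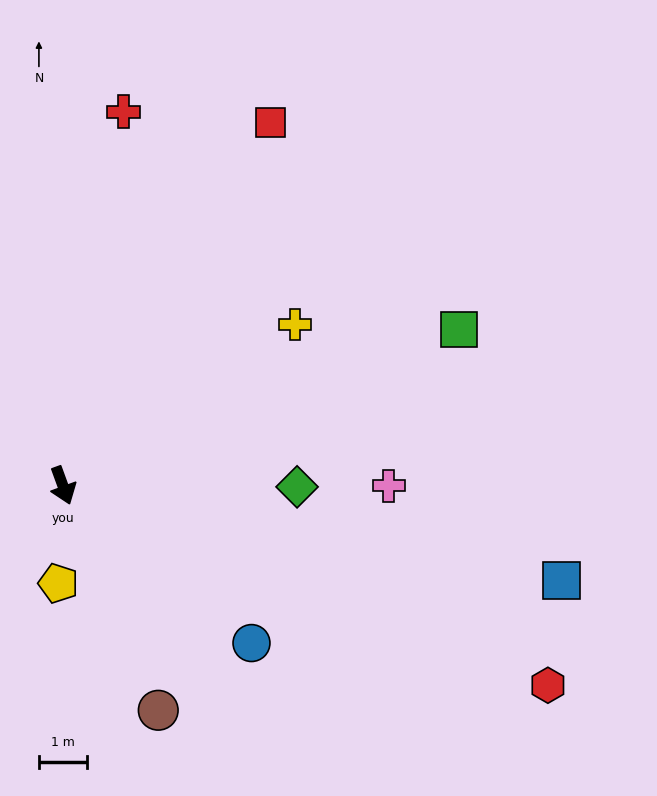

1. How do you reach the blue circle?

turn left 30°, forward 5.1 m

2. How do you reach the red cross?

turn left 151°, forward 7.8 m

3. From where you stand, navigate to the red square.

turn left 130°, forward 8.7 m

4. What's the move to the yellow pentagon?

turn right 23°, forward 2.0 m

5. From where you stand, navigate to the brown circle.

turn left 3°, forward 5.1 m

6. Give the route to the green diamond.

turn left 70°, forward 4.9 m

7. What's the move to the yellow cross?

turn left 105°, forward 5.9 m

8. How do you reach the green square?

turn left 91°, forward 8.8 m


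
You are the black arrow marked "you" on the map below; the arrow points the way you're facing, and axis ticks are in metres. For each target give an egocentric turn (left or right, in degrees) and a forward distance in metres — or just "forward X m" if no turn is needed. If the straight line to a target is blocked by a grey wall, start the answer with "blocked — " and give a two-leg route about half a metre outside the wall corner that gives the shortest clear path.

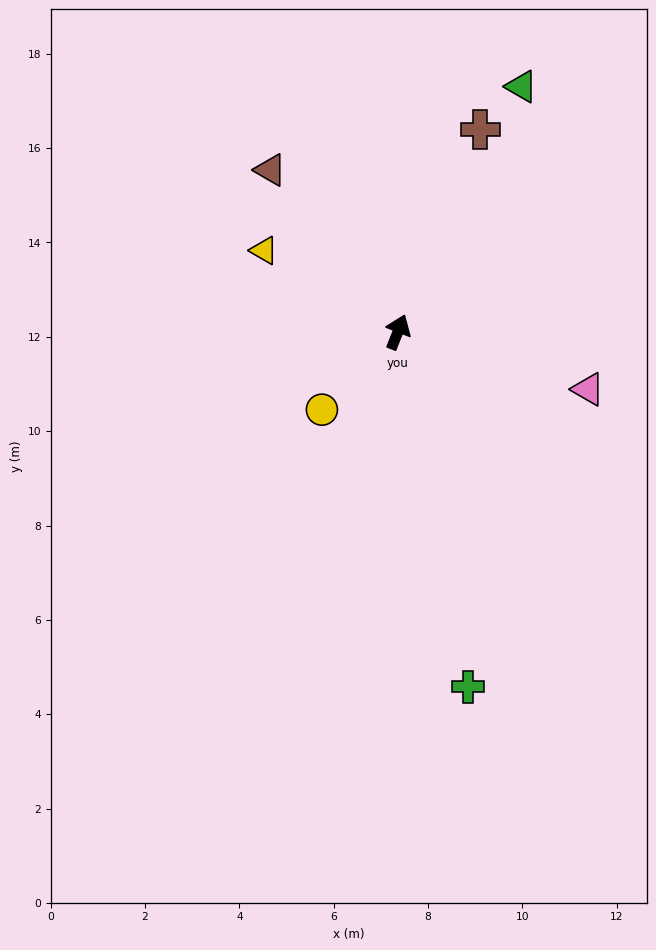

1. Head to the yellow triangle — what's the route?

turn left 80°, forward 3.3 m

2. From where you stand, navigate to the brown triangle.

turn left 60°, forward 4.4 m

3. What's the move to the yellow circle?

turn left 157°, forward 2.3 m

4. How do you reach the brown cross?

forward 4.6 m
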